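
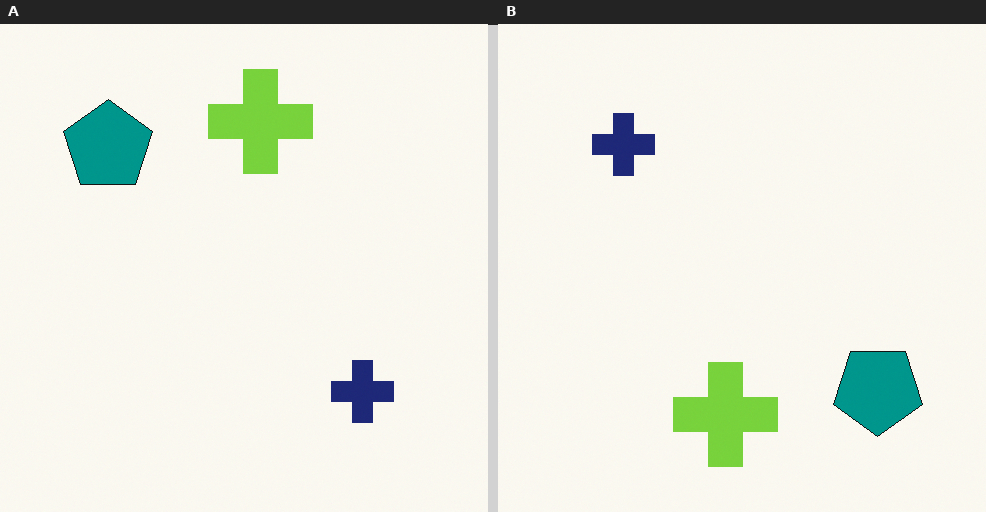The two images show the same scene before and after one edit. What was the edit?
The transformation is: rotated 180°.

The teal pentagon sits in the top-left of the left (A) image and the bottom-right of the right (B) — consistent with a whole-image 180° rotation.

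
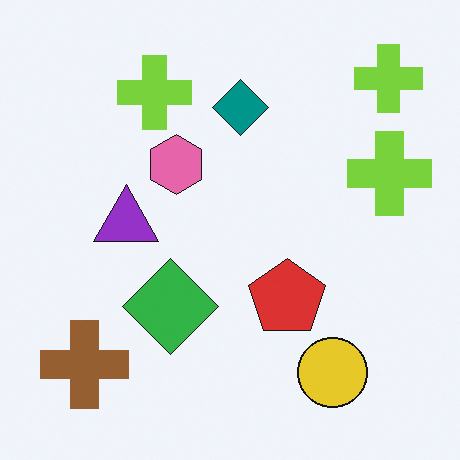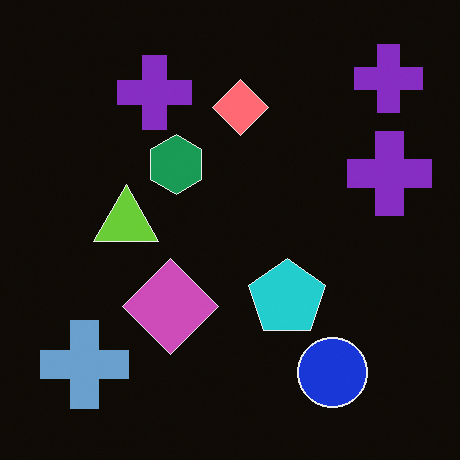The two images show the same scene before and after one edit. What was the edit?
This is the original image color-inverted (negative).

The light background has become dark and every shape's color is its complement — a photographic negative.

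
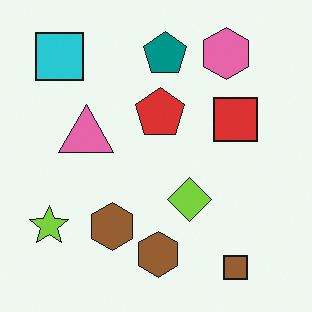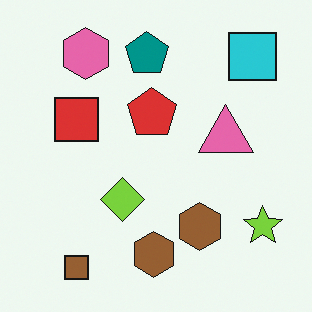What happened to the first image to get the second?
The image was flipped horizontally (left ↔ right).

The lime star is in the bottom-left of the first image and the bottom-right of the second — shapes on opposite sides of the vertical midline have swapped in a mirror flip.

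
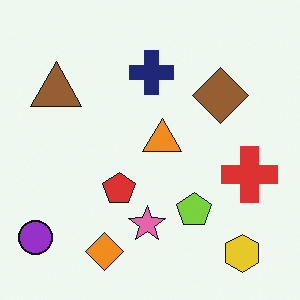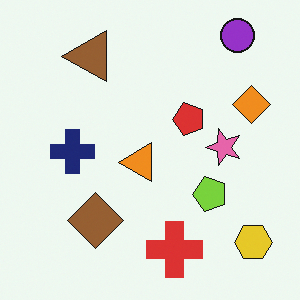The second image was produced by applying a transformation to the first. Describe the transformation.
This is the original image transposed (reflected across the top-left ↔ bottom-right diagonal).

Shapes have swapped their row and column positions — what was in the top-right is now in the bottom-left — a diagonal reflection.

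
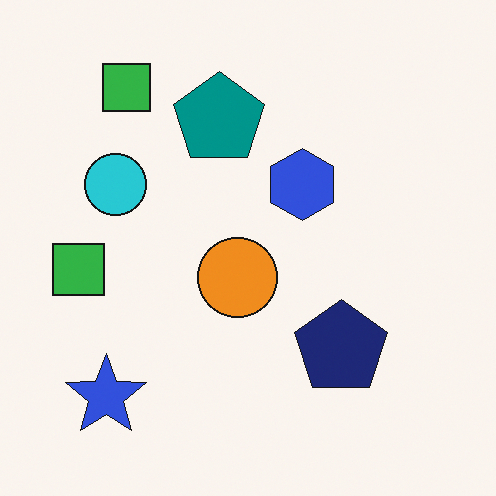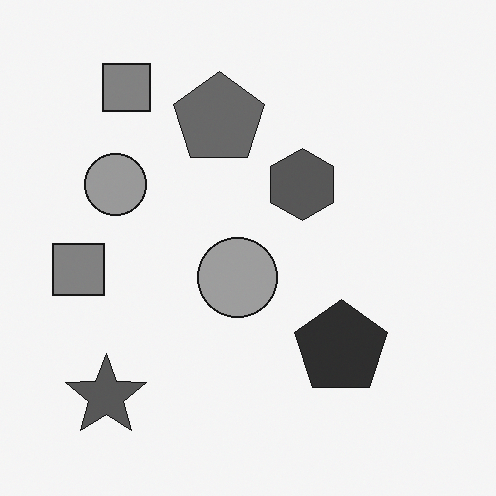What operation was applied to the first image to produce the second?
The image was converted to grayscale.

All color is removed — every shape is now a shade of grey.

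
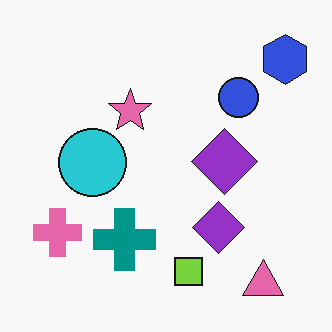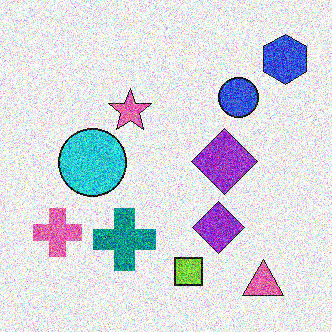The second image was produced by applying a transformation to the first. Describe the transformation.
The second image is the first degraded with a thick layer of grain.

Random speckle covers the whole image, including the flat background.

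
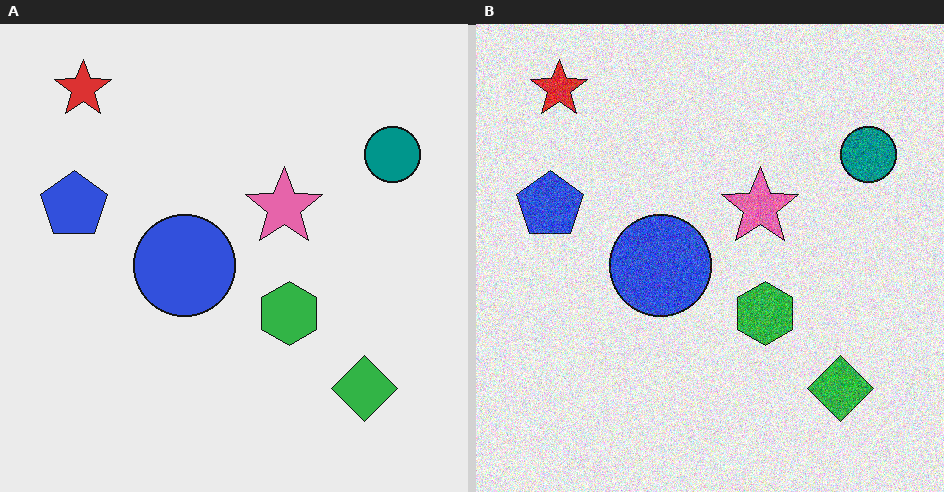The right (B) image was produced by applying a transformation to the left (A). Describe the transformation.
The transformation is: degraded with heavy additive noise.

Random speckle covers the whole image, including the flat background.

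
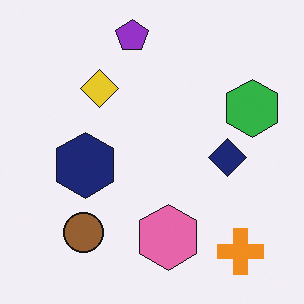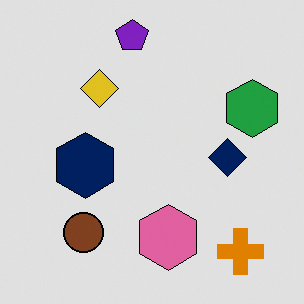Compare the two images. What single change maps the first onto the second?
Moderately posterized.

Each flat color has snapped to a coarser quantized level — most visibly, the near-white background has dropped to a flat grey.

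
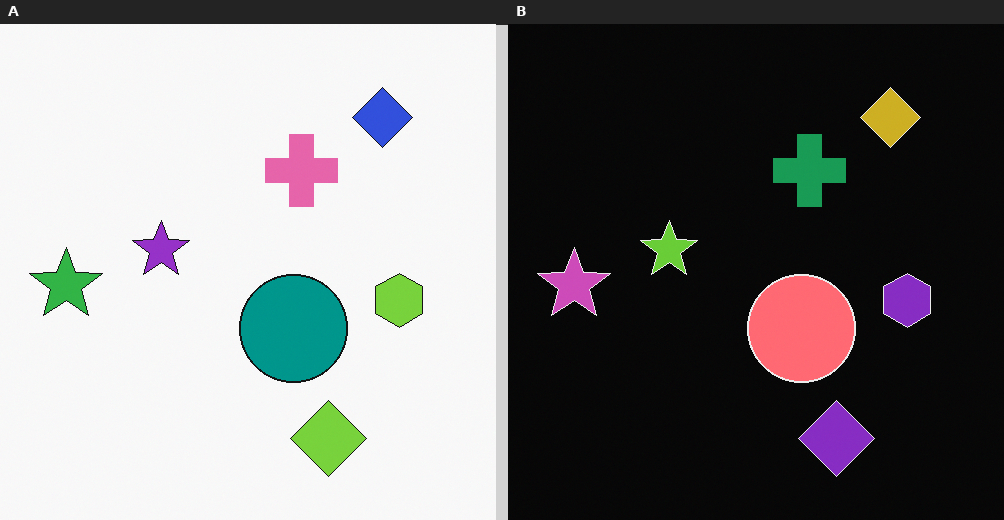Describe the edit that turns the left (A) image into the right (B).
The right (B) image is the left (A) color-inverted (negative).

The light background has become dark and every shape's color is its complement — a photographic negative.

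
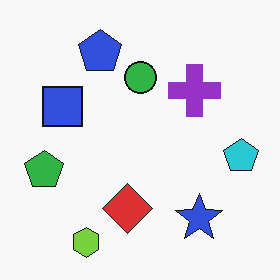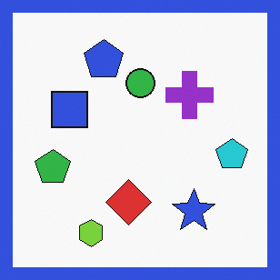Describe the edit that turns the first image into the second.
The image was framed with a blue border.

A solid blue frame runs around the edge of the second image, with the content slightly shrunk inside it.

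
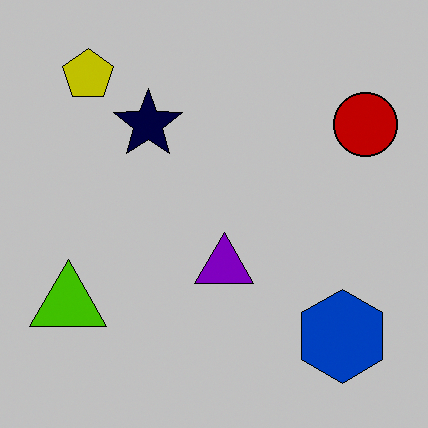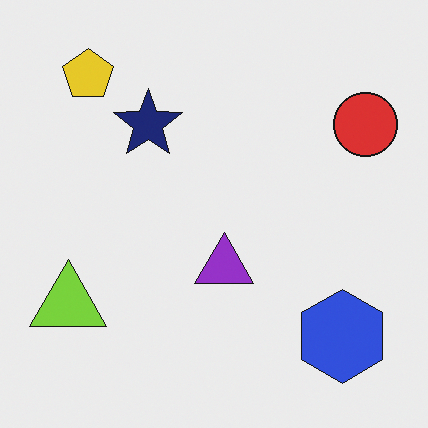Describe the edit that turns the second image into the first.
The first image is the second aggressively posterized.

Each flat color has snapped to a coarser quantized level — most visibly, the near-white background has dropped to a flat grey.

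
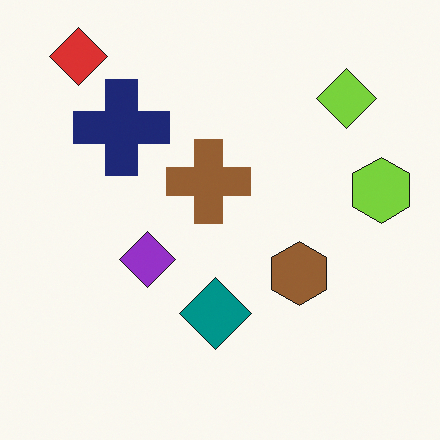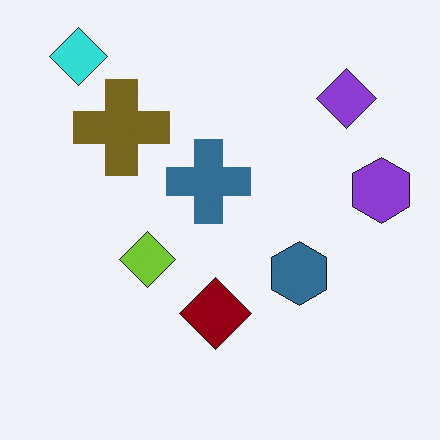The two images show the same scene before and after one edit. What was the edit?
The transformation is: hue-shifted by a large amount.

Every shape's color has rotated by the same amount around the hue wheel — a uniform hue shift.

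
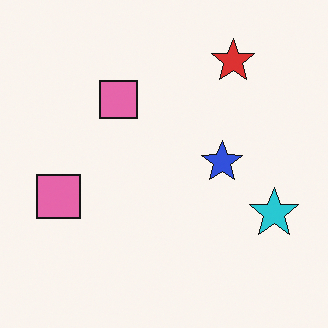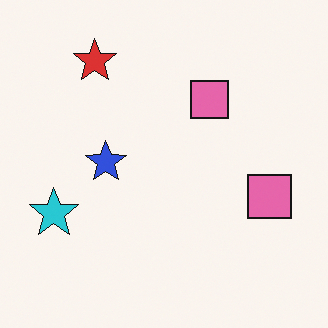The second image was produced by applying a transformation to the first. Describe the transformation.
Flipped horizontally (left ↔ right).

The cyan star is in the right of the first image and the left of the second — shapes on opposite sides of the vertical midline have swapped in a mirror flip.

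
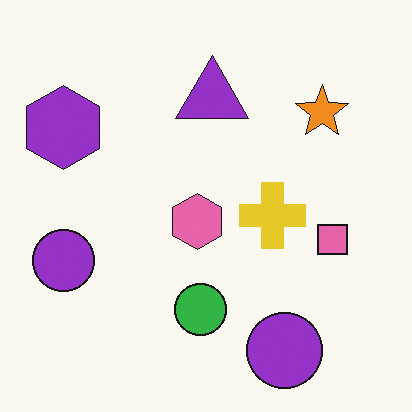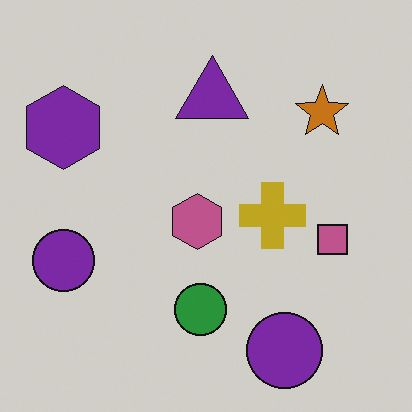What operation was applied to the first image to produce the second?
The image was darkened a little.

Every pixel — background and shapes alike — is uniformly darkened.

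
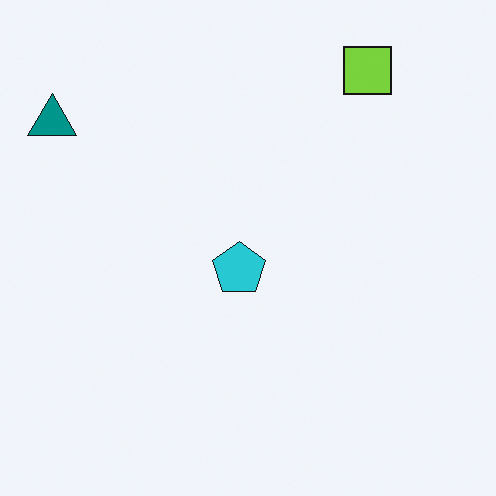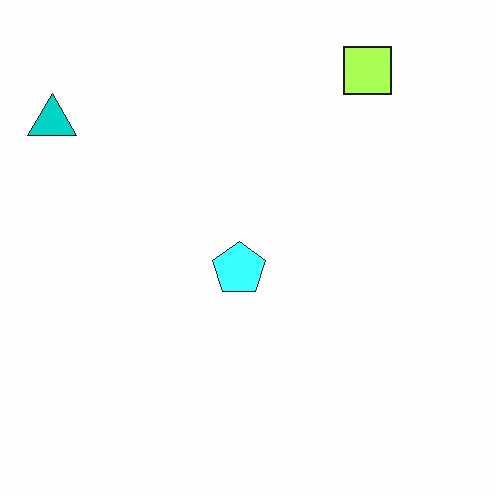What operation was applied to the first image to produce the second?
The image was substantially brightened.

Every pixel — background and shapes alike — is uniformly brightened.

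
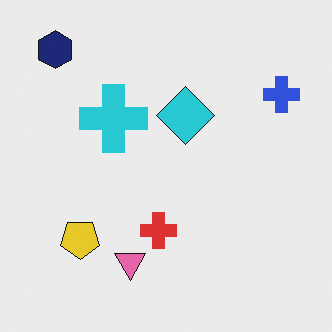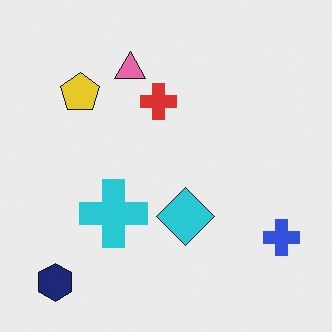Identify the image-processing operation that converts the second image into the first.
Flipped vertically (top ↔ bottom).

The navy hexagon is in the bottom-left of the second image and the top-left of the first — shapes on opposite sides of the horizontal midline have swapped in a mirror flip.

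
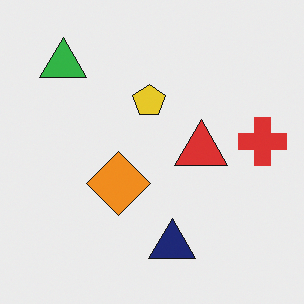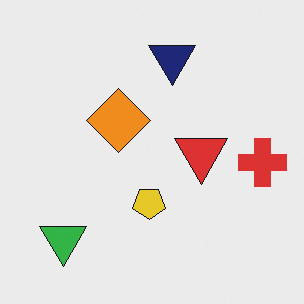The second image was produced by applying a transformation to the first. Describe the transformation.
The transformation is: flipped vertically (top ↔ bottom).

The navy triangle is in the bottom of the first image and the top of the second — shapes on opposite sides of the horizontal midline have swapped in a mirror flip.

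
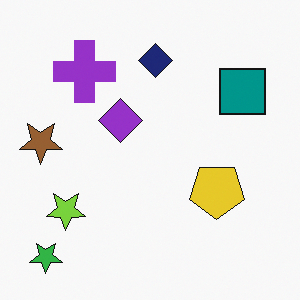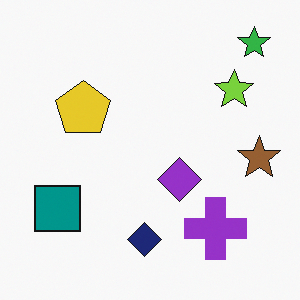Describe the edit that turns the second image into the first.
The first image is the second rotated 180°.

The green star sits in the top-right of the second image and the bottom-left of the first — consistent with a whole-image 180° rotation.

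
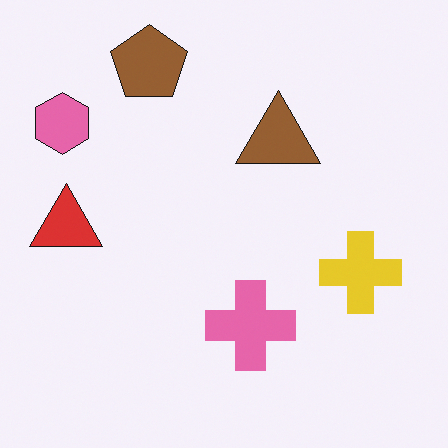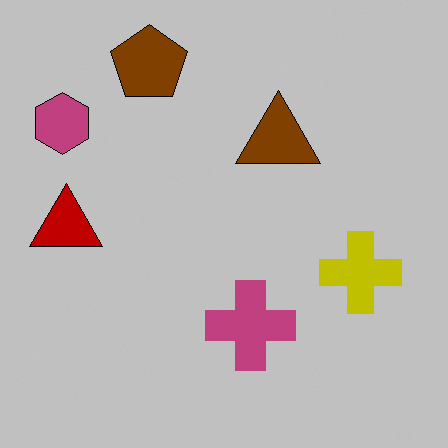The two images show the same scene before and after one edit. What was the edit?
It was aggressively posterized.

Each flat color has snapped to a coarser quantized level — most visibly, the near-white background has dropped to a flat grey.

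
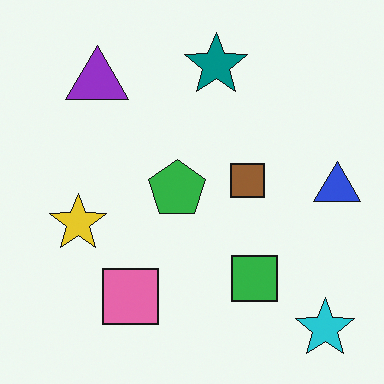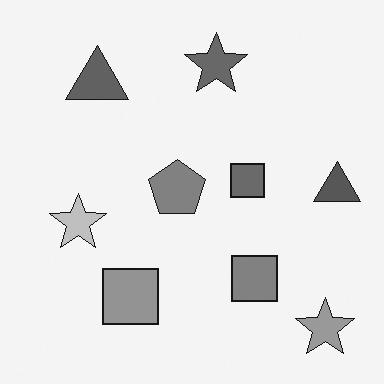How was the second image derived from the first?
The second image is the first converted to grayscale.

All color is removed — every shape is now a shade of grey.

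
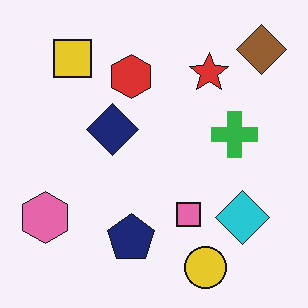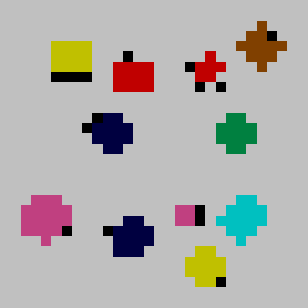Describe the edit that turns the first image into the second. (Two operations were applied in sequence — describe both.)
The image was heavily posterized to just a handful of flat colors, then coarsely pixelated.

Each flat color has snapped to a coarser quantized level — most visibly, the near-white background has dropped to a flat grey. Shapes are reduced to large square blocks; fine edges and outlines are lost — a downscale-then-upscale (mosaic) effect.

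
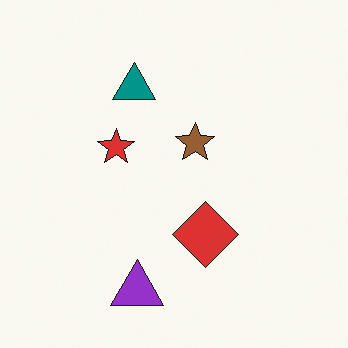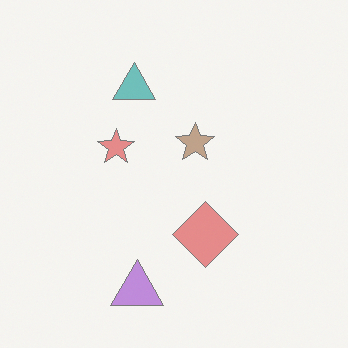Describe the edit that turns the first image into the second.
The second image is the first washed out (contrast reduced).

Tones are pushed toward mid-grey across the whole image — a global contrast change.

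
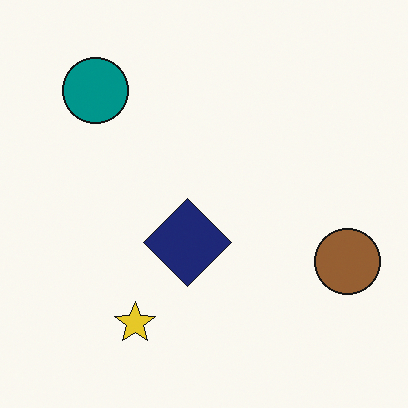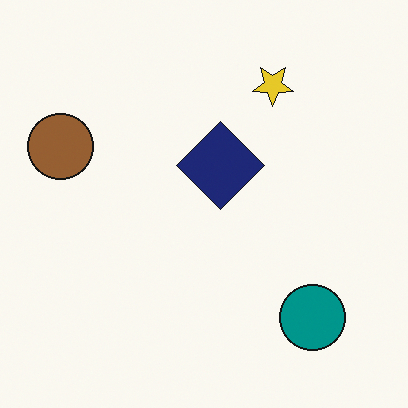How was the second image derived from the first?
Rotated 180°.

The teal circle sits in the top-left of the first image and the bottom-right of the second — consistent with a whole-image 180° rotation.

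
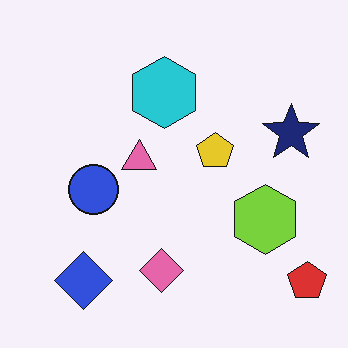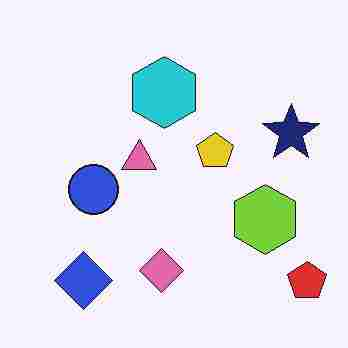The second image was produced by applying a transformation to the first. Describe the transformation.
It was heavily JPEG-compressed with obvious blocking artifacts.

Blocky 8×8 compression artifacts appear around shape edges and the flat background shows ringing — characteristic JPEG degradation.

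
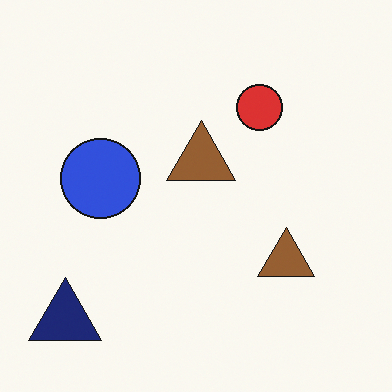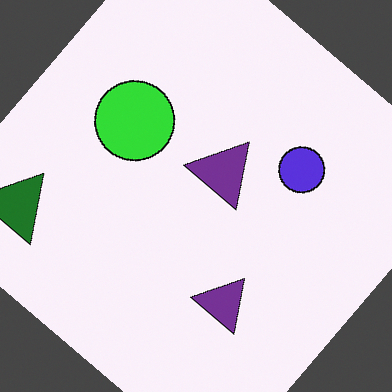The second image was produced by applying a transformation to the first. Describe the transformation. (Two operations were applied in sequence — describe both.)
It was hue-shifted through roughly half the color wheel, then rotated clockwise by a large amount — several tens of degrees.

Every shape's color has rotated by the same amount around the hue wheel — a uniform hue shift. Every shape is tilted by the same angle and the image corners show triangular fill wedges — a whole-image rotation by a non-right angle.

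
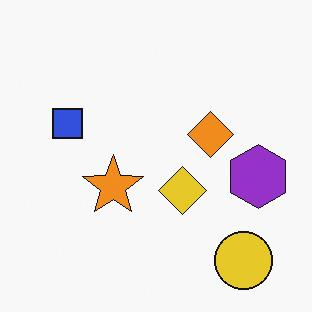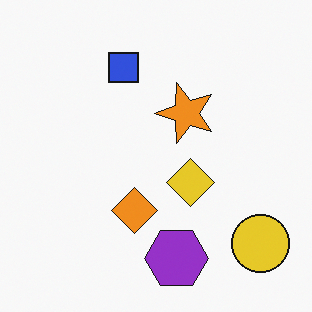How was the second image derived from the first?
It was transposed (reflected across the top-left ↔ bottom-right diagonal).

Shapes have swapped their row and column positions — what was in the top-right is now in the bottom-left — a diagonal reflection.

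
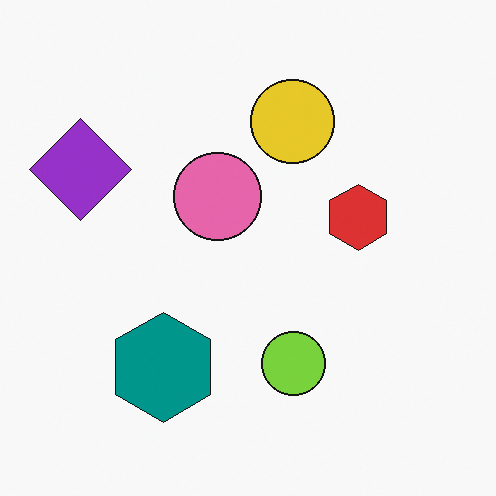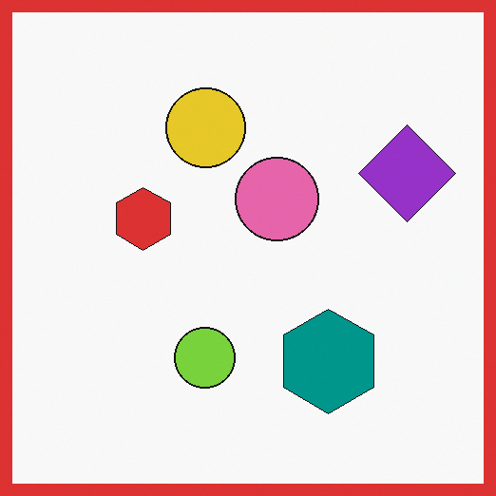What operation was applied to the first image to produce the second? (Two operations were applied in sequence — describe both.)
Flipped horizontally (left ↔ right), then framed with a red border.

The purple diamond is in the left of the first image and the right of the second — shapes on opposite sides of the vertical midline have swapped in a mirror flip. A solid red frame runs around the edge of the second image, with the content slightly shrunk inside it.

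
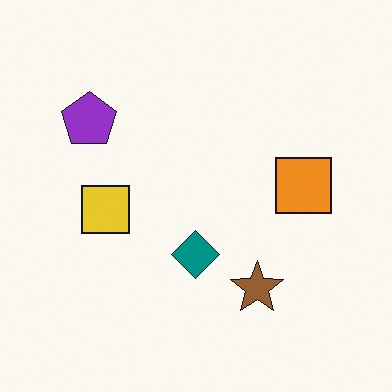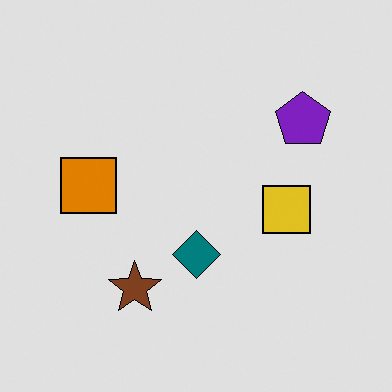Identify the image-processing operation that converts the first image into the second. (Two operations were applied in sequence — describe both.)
Flipped horizontally (left ↔ right), then posterized to a reduced palette.

The orange square is in the right of the first image and the left of the second — shapes on opposite sides of the vertical midline have swapped in a mirror flip. Each flat color has snapped to a coarser quantized level — most visibly, the near-white background has dropped to a flat grey.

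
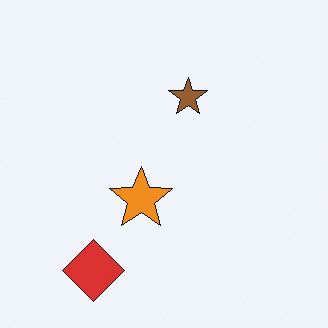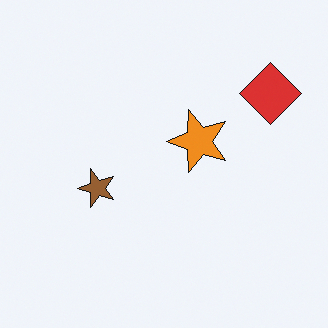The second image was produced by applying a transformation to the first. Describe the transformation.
This is the original image transposed (reflected across the top-left ↔ bottom-right diagonal).

Shapes have swapped their row and column positions — what was in the top-right is now in the bottom-left — a diagonal reflection.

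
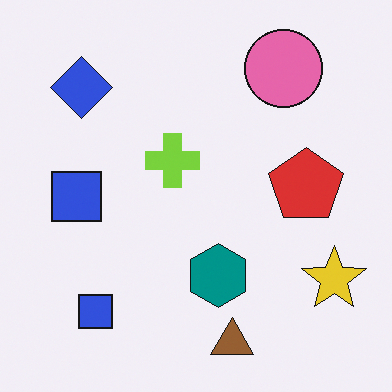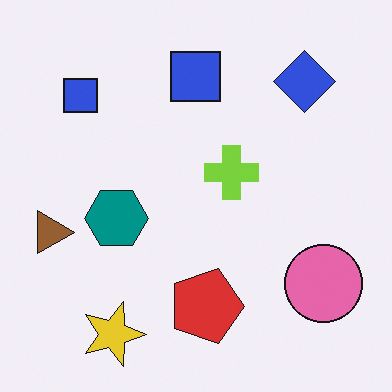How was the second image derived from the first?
The transformation is: rotated 90° clockwise.

The yellow star sits in the bottom-right of the first image and the bottom-left of the second — consistent with a whole-image 90° clockwise rotation.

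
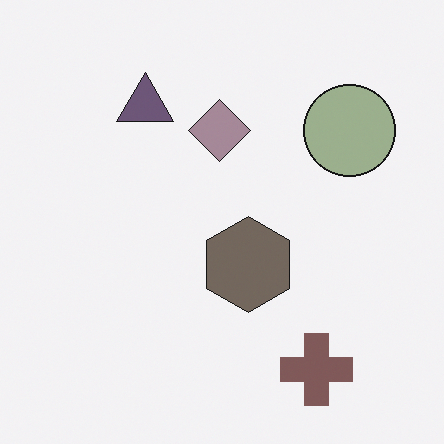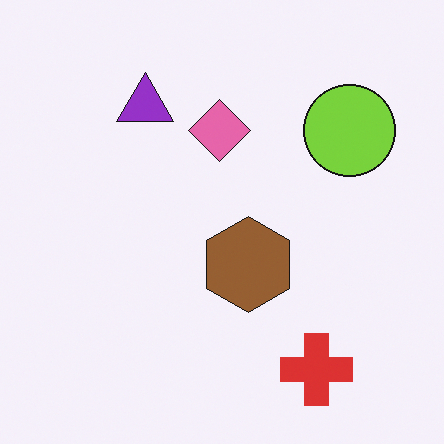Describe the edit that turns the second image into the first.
Heavily desaturated.

All colors are more muted and greyish — a global saturation change.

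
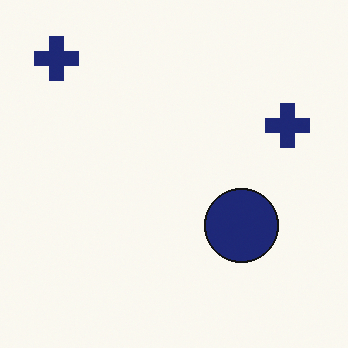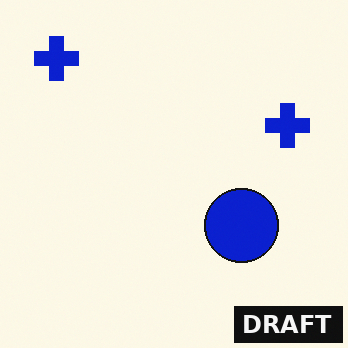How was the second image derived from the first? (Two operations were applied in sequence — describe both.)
The image was made much more vivid (saturation change), then watermarked with the text "DRAFT" in the lower-right corner.

All colors are more vivid — a global saturation change. A dark label reading "DRAFT" appears in the lower-right corner.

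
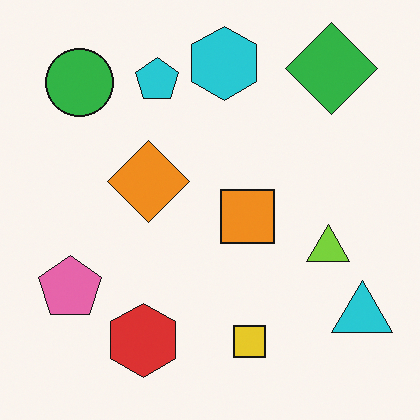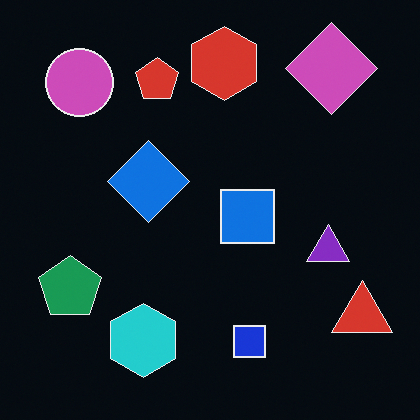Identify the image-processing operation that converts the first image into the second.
The transformation is: color-inverted (negative).

The light background has become dark and every shape's color is its complement — a photographic negative.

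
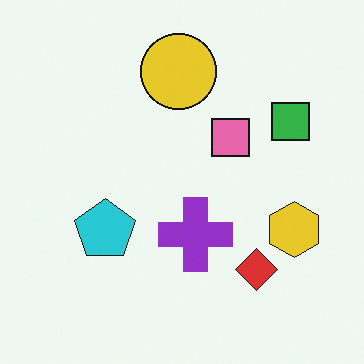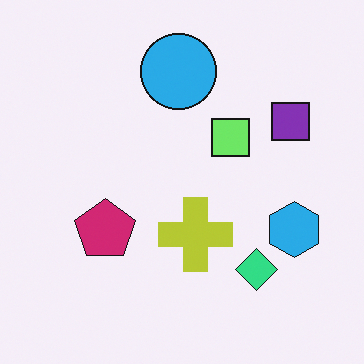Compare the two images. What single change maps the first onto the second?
The second image is the first hue-shifted by a moderate amount.

Every shape's color has rotated by the same amount around the hue wheel — a uniform hue shift.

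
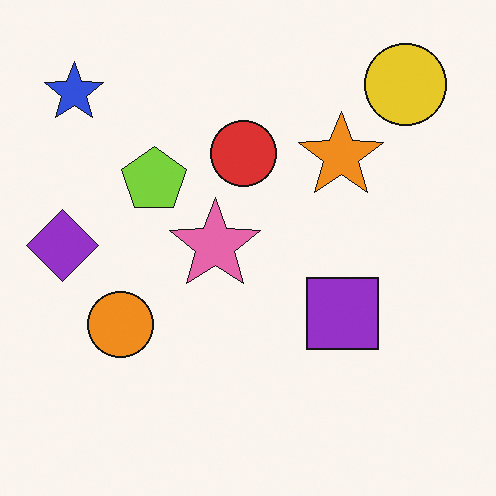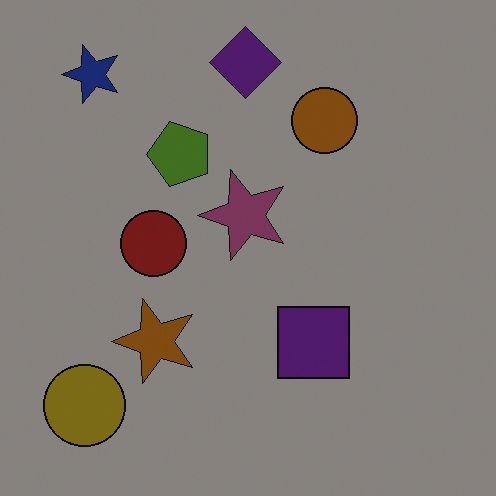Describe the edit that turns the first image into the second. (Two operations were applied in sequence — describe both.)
This is the original image noticeably darkened, then transposed (reflected across the top-left ↔ bottom-right diagonal).

Every pixel — background and shapes alike — is uniformly darkened. Shapes have swapped their row and column positions — what was in the top-right is now in the bottom-left — a diagonal reflection.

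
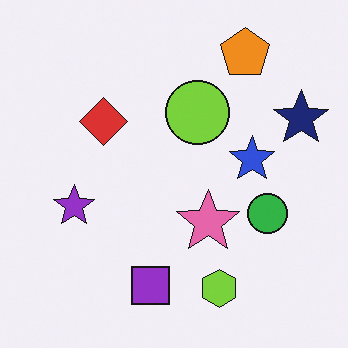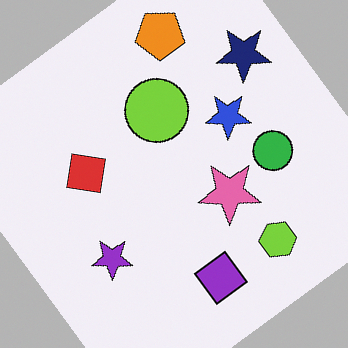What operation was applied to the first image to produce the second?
The transformation is: rotated counter-clockwise by a large amount — several tens of degrees.

Every shape is tilted by the same angle and the image corners show triangular fill wedges — a whole-image rotation by a non-right angle.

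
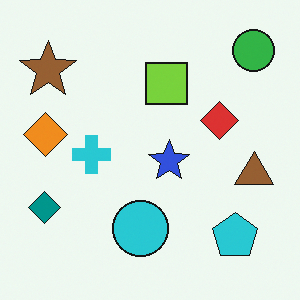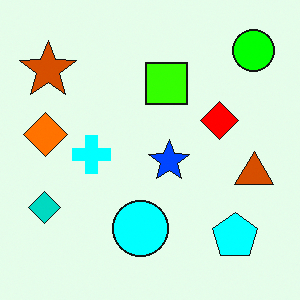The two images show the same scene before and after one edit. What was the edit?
The image was made much more vivid (saturation change).

All colors are more vivid — a global saturation change.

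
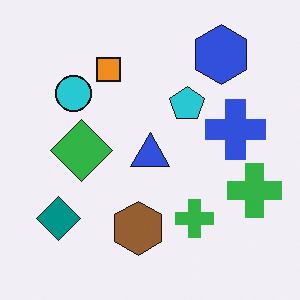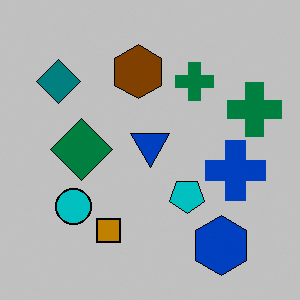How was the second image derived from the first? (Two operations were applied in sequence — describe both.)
Aggressively posterized, then flipped vertically (top ↔ bottom).

Each flat color has snapped to a coarser quantized level — most visibly, the near-white background has dropped to a flat grey. The blue hexagon is in the top-right of the first image and the bottom-right of the second — shapes on opposite sides of the horizontal midline have swapped in a mirror flip.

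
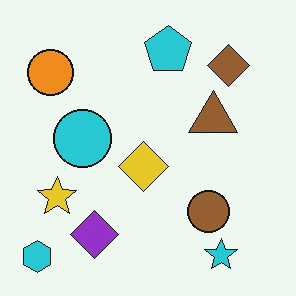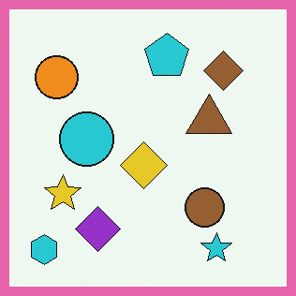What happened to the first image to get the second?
This is the original image framed with a pink border.

A solid pink frame runs around the edge of the second image, with the content slightly shrunk inside it.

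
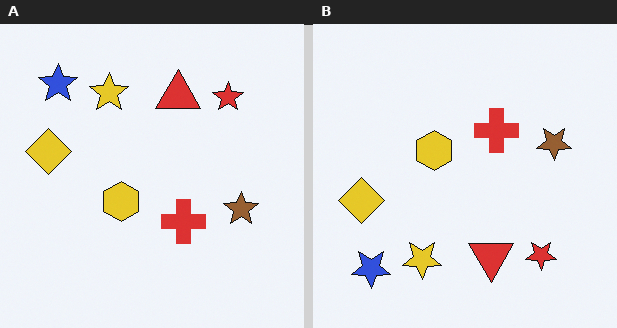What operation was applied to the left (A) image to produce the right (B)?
It was flipped vertically (top ↔ bottom).

The blue star is in the top-left of the left (A) image and the bottom-left of the right (B) — shapes on opposite sides of the horizontal midline have swapped in a mirror flip.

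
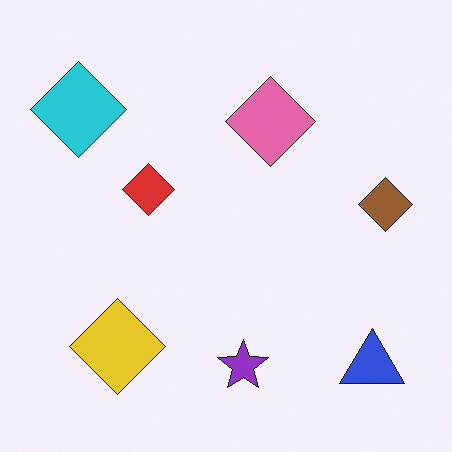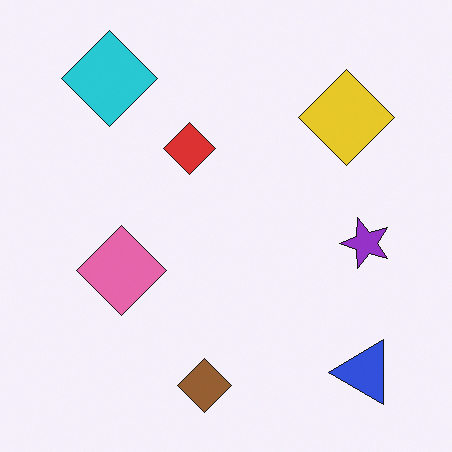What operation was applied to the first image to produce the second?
This is the original image transposed (reflected across the top-left ↔ bottom-right diagonal).

Shapes have swapped their row and column positions — what was in the top-right is now in the bottom-left — a diagonal reflection.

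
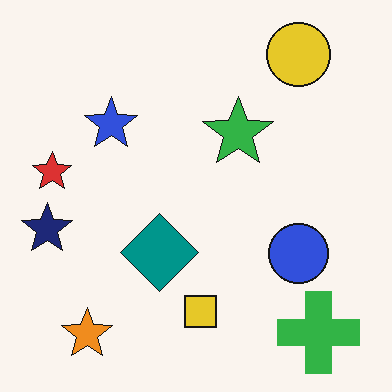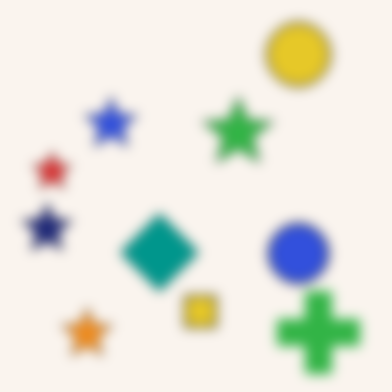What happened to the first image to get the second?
This is the original image heavily blurred.

Shape edges and outlines are uniformly softened across the whole image.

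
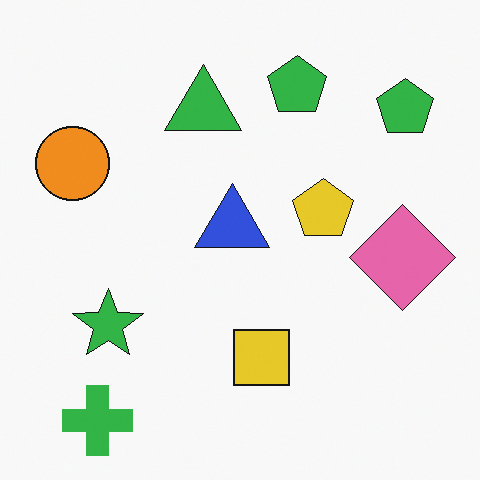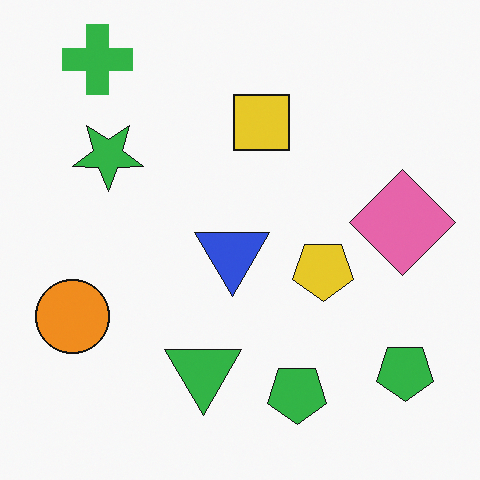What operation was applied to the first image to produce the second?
The image was flipped vertically (top ↔ bottom).

The green cross is in the bottom-left of the first image and the top-left of the second — shapes on opposite sides of the horizontal midline have swapped in a mirror flip.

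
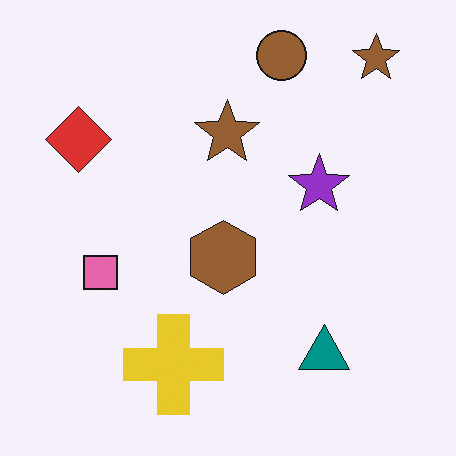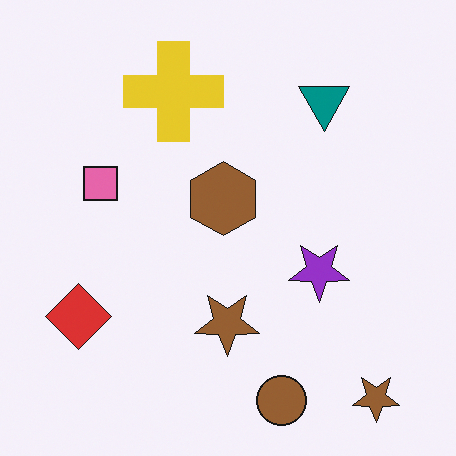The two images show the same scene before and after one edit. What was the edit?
The second image is the first flipped vertically (top ↔ bottom).

The brown circle is in the top of the first image and the bottom of the second — shapes on opposite sides of the horizontal midline have swapped in a mirror flip.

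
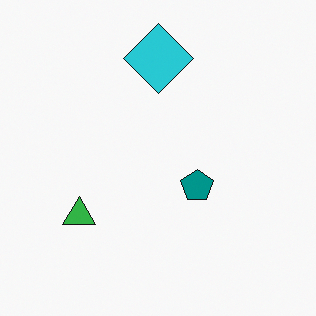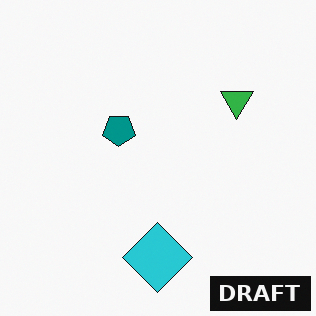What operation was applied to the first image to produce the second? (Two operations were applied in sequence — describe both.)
The image was rotated 180°, then watermarked with the text "DRAFT" in the lower-right corner.

The cyan diamond sits in the top of the first image and the bottom of the second — consistent with a whole-image 180° rotation. A dark label reading "DRAFT" appears in the lower-right corner.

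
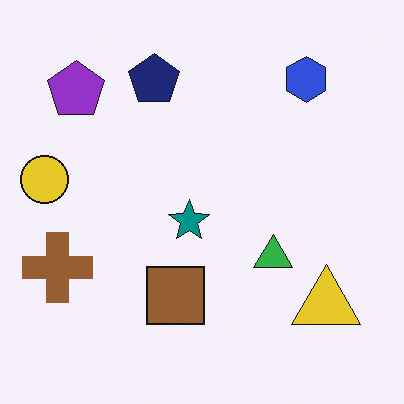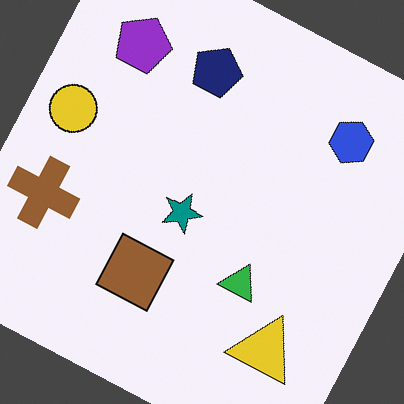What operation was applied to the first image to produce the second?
Rotated clockwise by a moderate amount.

Every shape is tilted by the same angle and the image corners show triangular fill wedges — a whole-image rotation by a non-right angle.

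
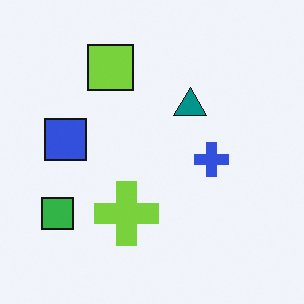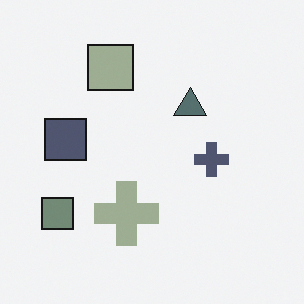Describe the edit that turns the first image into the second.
The second image is the first made much more muted (saturation change).

All colors are more muted and greyish — a global saturation change.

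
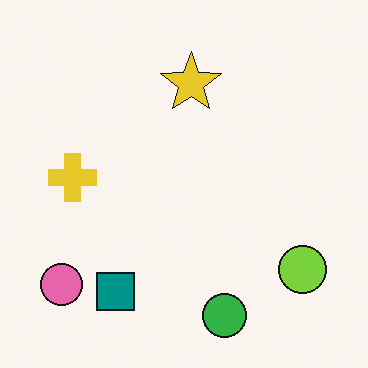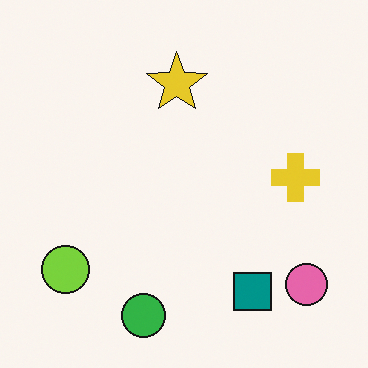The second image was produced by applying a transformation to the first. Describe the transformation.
It was flipped horizontally (left ↔ right).

The pink circle is in the bottom-left of the first image and the bottom-right of the second — shapes on opposite sides of the vertical midline have swapped in a mirror flip.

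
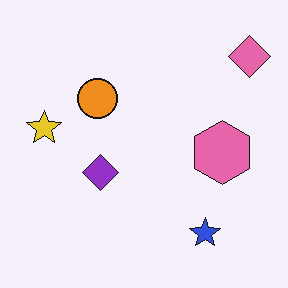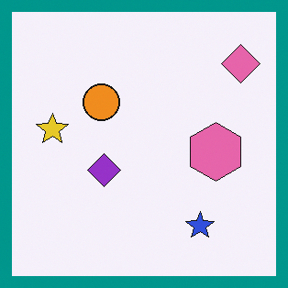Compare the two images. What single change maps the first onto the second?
The transformation is: framed with a teal border.

A solid teal frame runs around the edge of the second image, with the content slightly shrunk inside it.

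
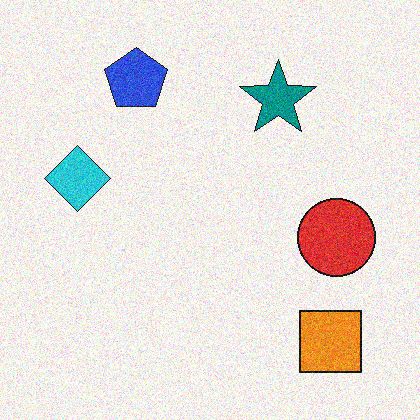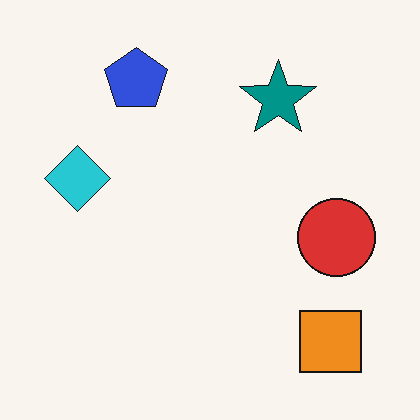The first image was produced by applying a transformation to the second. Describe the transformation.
Degraded with moderate additive noise.

Random speckle covers the whole image, including the flat background.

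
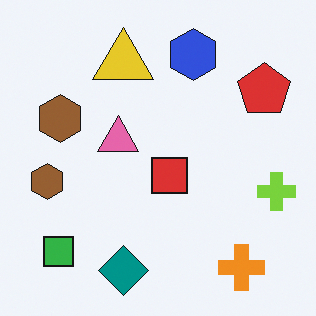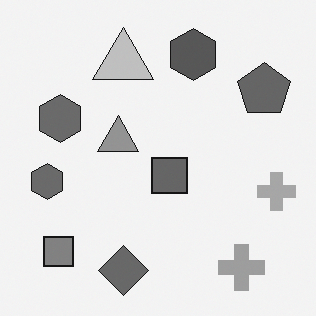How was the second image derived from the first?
The second image is the first converted to grayscale.

All color is removed — every shape is now a shade of grey.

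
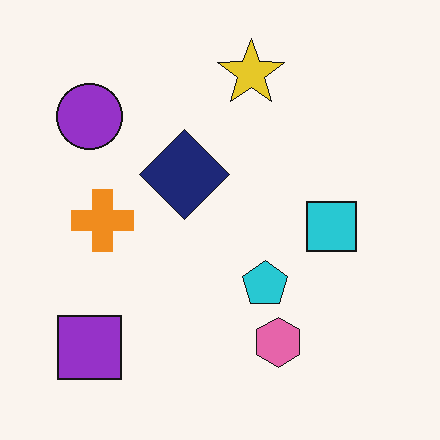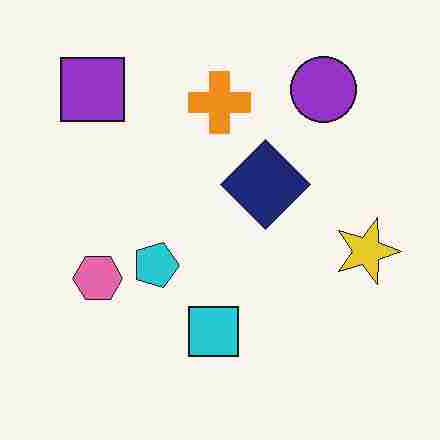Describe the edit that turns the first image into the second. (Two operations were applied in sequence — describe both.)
This is the original image heavily JPEG-compressed with obvious blocking artifacts, then rotated 90° clockwise.

Blocky 8×8 compression artifacts appear around shape edges and the flat background shows ringing — characteristic JPEG degradation. The purple square sits in the bottom-left of the first image and the top-left of the second — consistent with a whole-image 90° clockwise rotation.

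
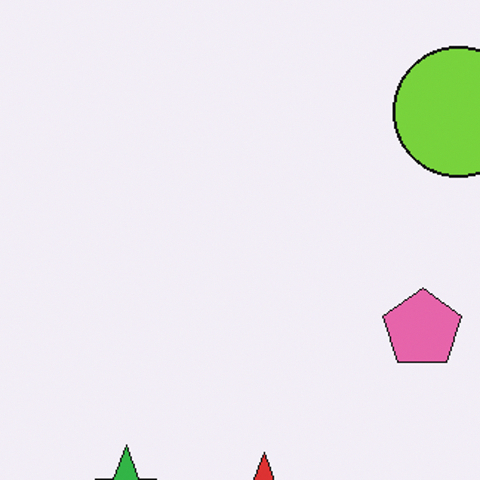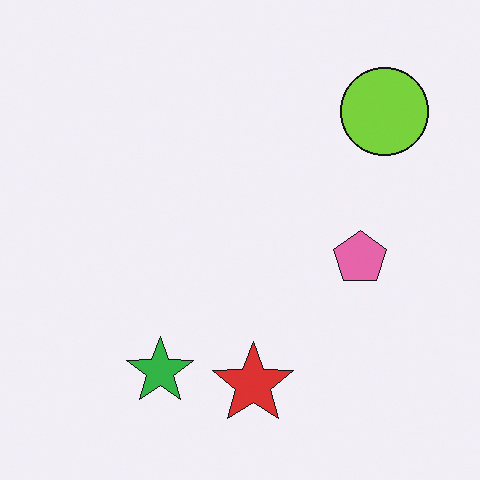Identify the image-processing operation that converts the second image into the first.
The image was cropped to a modestly smaller region and rescaled.

The visible shapes are larger and the field of view is narrower; shapes near the original edges may be partly or wholly outside the frame — a crop-and-rescale.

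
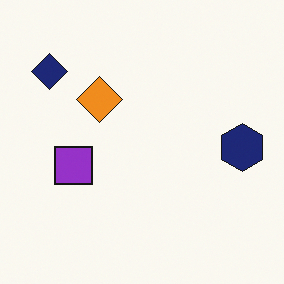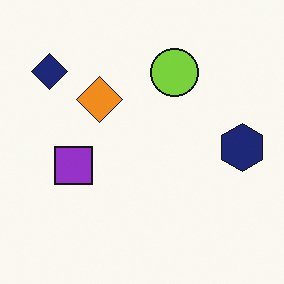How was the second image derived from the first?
The second image is the first overlaid with an additional lime circle.

A lime circle appears in the second image that is absent from the first.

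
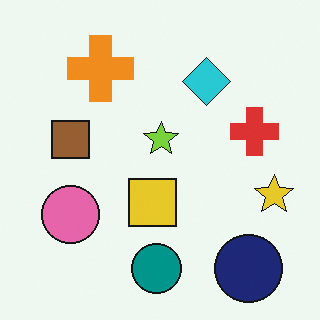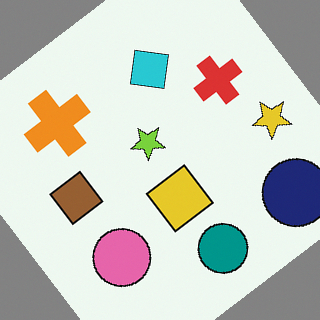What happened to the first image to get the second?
The second image is the first rotated counter-clockwise by a large amount — several tens of degrees.

Every shape is tilted by the same angle and the image corners show triangular fill wedges — a whole-image rotation by a non-right angle.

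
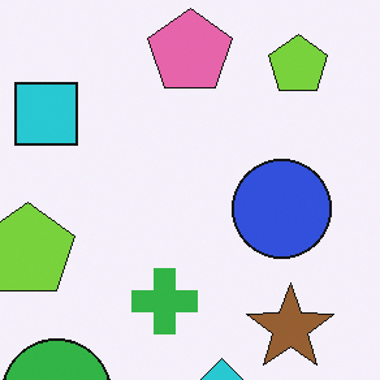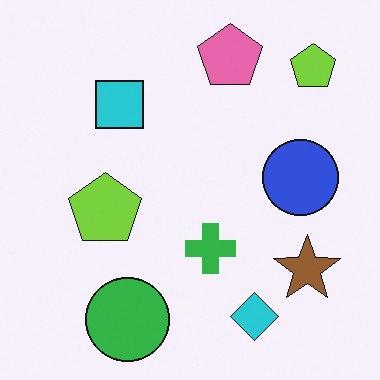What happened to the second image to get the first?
The transformation is: cropped slightly and scaled back up.

The visible shapes are larger and the field of view is narrower; shapes near the original edges may be partly or wholly outside the frame — a crop-and-rescale.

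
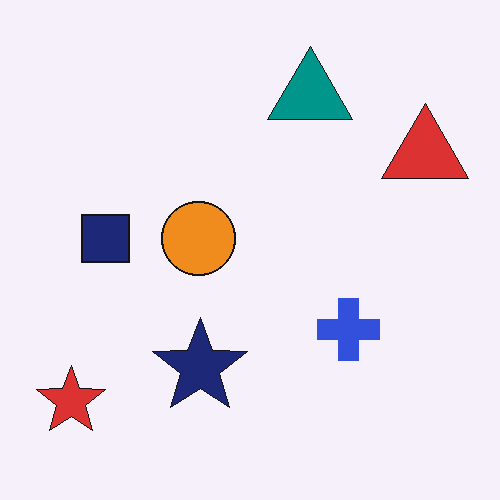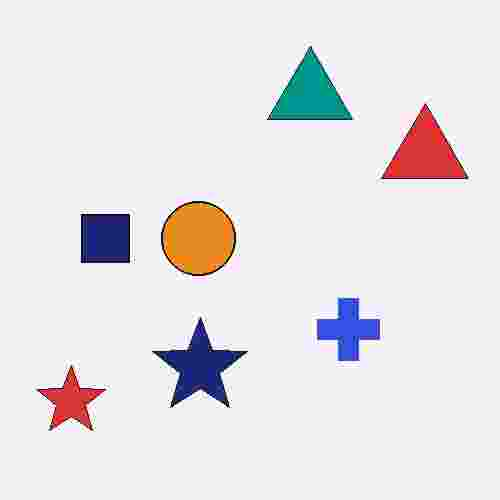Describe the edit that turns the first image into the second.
Heavily JPEG-compressed with obvious blocking artifacts.

Blocky 8×8 compression artifacts appear around shape edges and the flat background shows ringing — characteristic JPEG degradation.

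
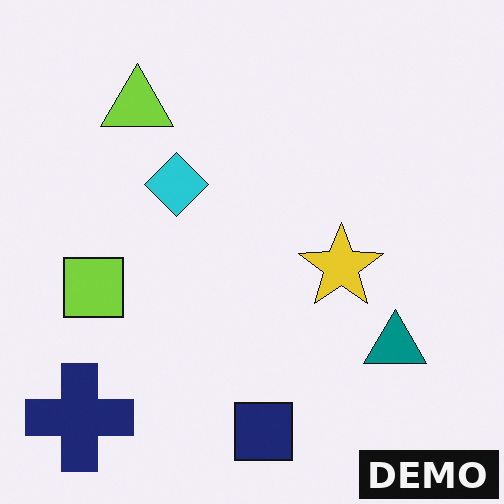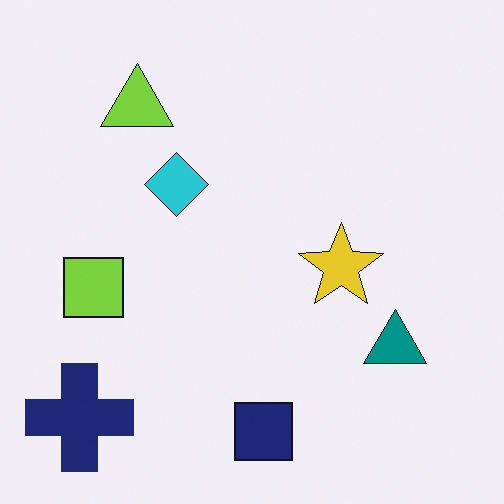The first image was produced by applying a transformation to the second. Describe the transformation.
This is the original image watermarked with the text "DEMO" in the lower-right corner.

A dark label reading "DEMO" appears in the lower-right corner.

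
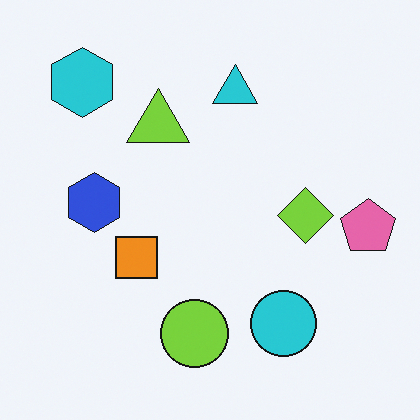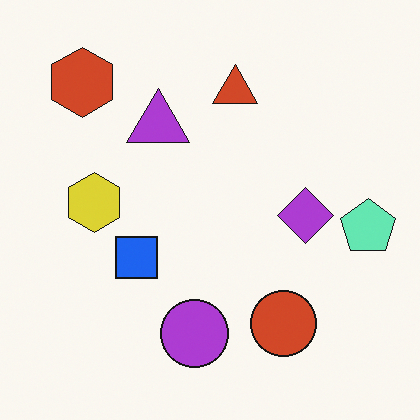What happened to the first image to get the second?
This is the original image hue-shifted by a large amount.

Every shape's color has rotated by the same amount around the hue wheel — a uniform hue shift.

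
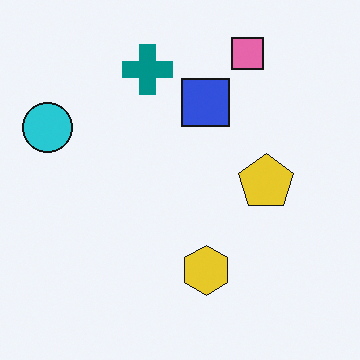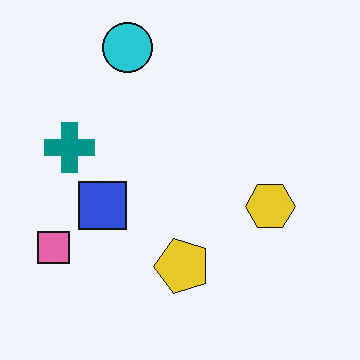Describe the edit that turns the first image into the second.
The second image is the first transposed (reflected across the top-left ↔ bottom-right diagonal).

Shapes have swapped their row and column positions — what was in the top-right is now in the bottom-left — a diagonal reflection.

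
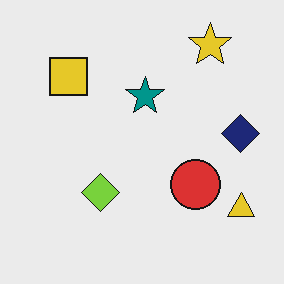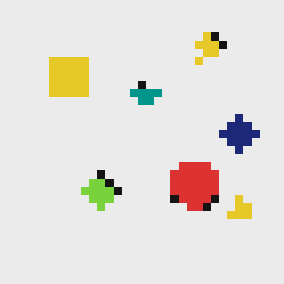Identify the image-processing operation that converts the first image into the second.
The second image is the first moderately pixelated.

Shapes are reduced to large square blocks; fine edges and outlines are lost — a downscale-then-upscale (mosaic) effect.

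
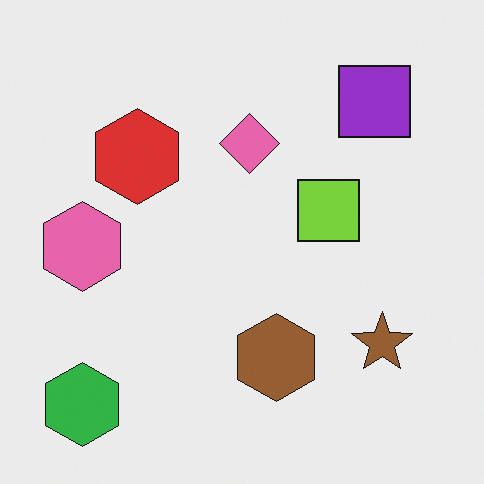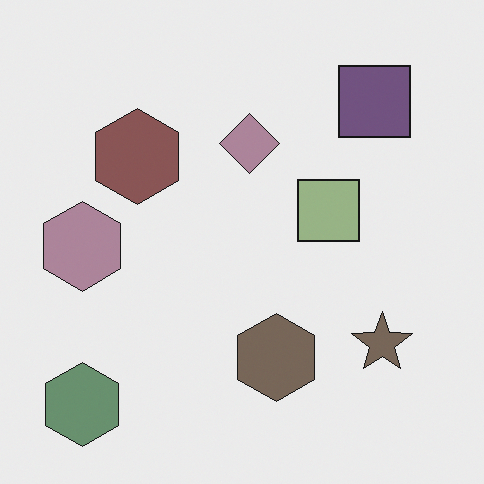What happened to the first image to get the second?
This is the original image made much more muted (saturation change).

All colors are more muted and greyish — a global saturation change.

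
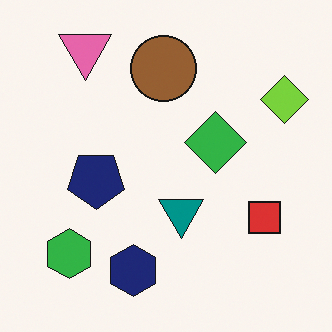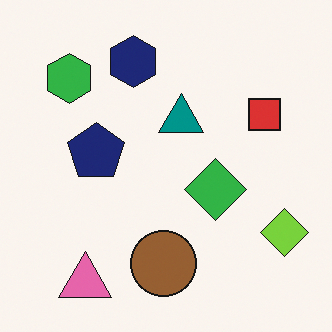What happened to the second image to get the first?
The image was flipped vertically (top ↔ bottom).

The pink triangle is in the bottom-left of the second image and the top-left of the first — shapes on opposite sides of the horizontal midline have swapped in a mirror flip.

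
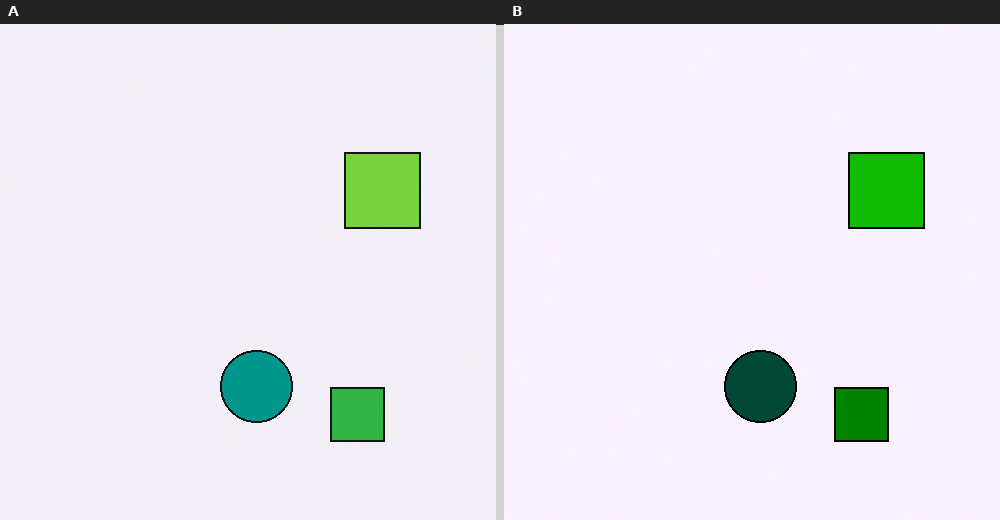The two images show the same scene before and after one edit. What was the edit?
The image was boosted in contrast.

Tones are pushed away from mid-grey across the whole image — a global contrast change.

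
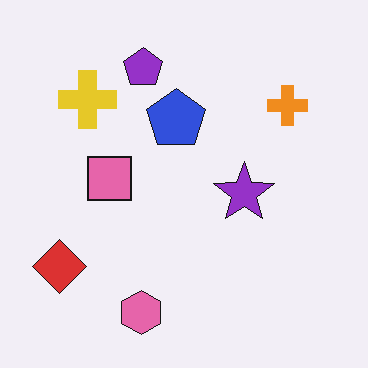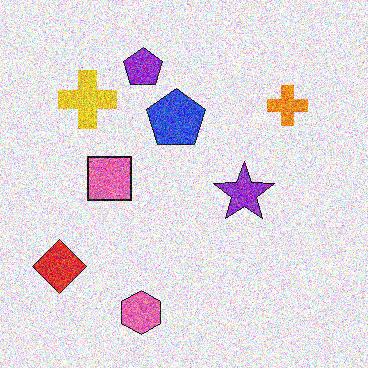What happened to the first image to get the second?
The second image is the first degraded with strong gaussian noise.

Random speckle covers the whole image, including the flat background.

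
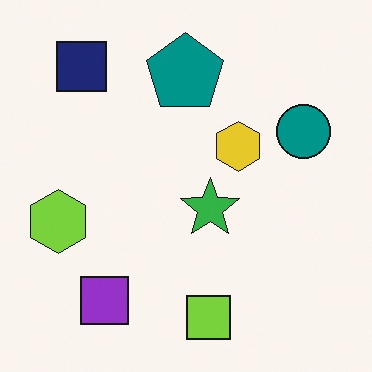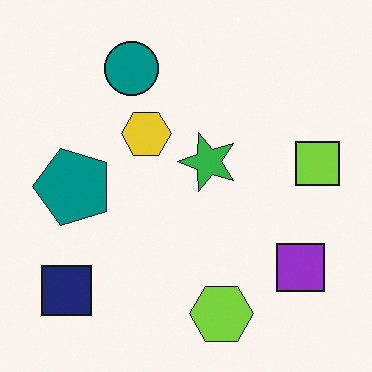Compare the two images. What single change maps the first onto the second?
The transformation is: rotated 90° counter-clockwise.

The navy square sits in the top-left of the first image and the bottom-left of the second — consistent with a whole-image 90° counter-clockwise rotation.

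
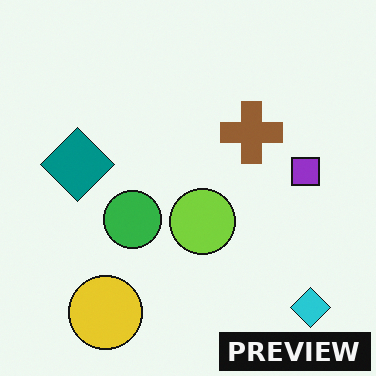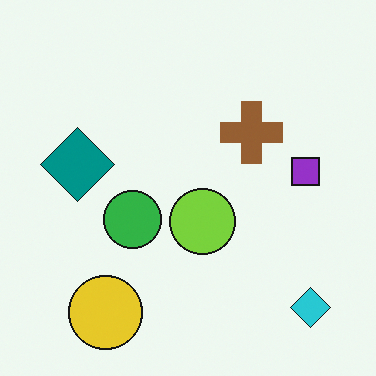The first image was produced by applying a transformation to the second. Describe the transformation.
This is the original image watermarked with the text "PREVIEW" in the lower-right corner.

A dark label reading "PREVIEW" appears in the lower-right corner.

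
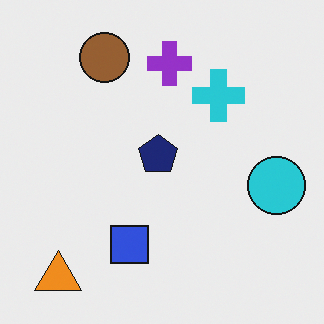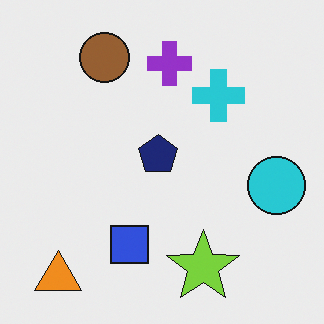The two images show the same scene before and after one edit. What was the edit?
Overlaid with an additional lime star.

A lime star appears in the second image that is absent from the first.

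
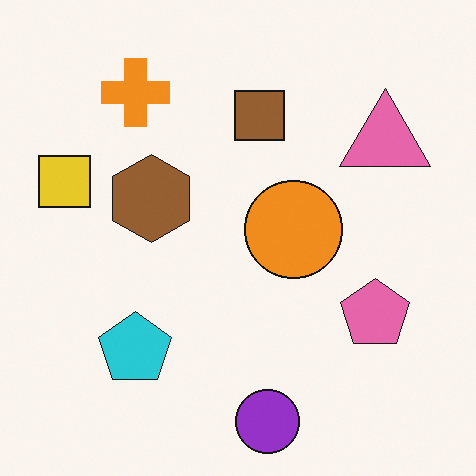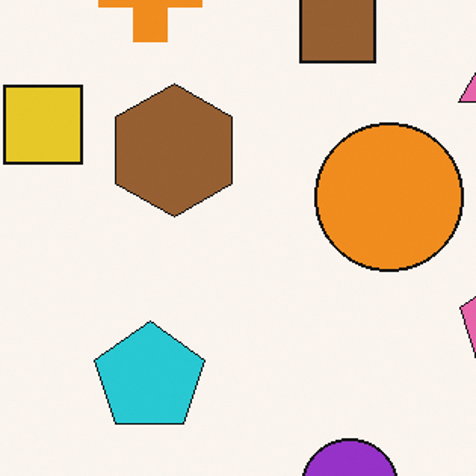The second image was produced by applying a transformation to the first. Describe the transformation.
This is the original image cropped slightly and scaled back up.

The visible shapes are larger and the field of view is narrower; shapes near the original edges may be partly or wholly outside the frame — a crop-and-rescale.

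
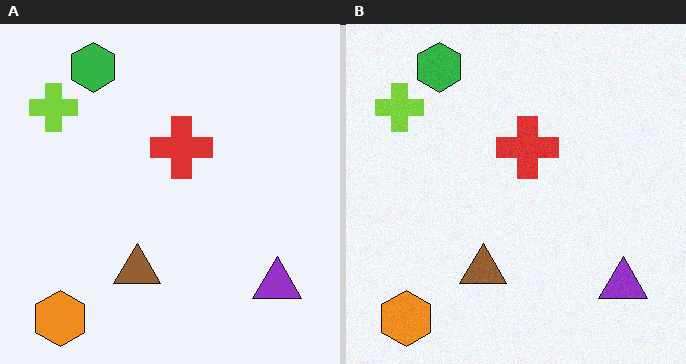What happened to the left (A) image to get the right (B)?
The transformation is: degraded with subtle gaussian noise.

Random speckle covers the whole image, including the flat background.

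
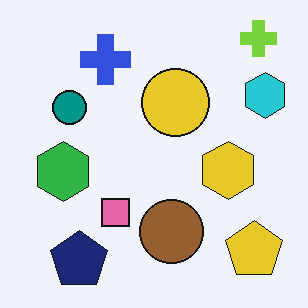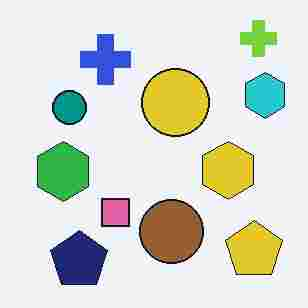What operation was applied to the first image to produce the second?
The image was heavily JPEG-compressed with obvious blocking artifacts.

Blocky 8×8 compression artifacts appear around shape edges and the flat background shows ringing — characteristic JPEG degradation.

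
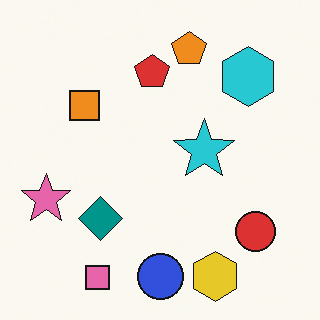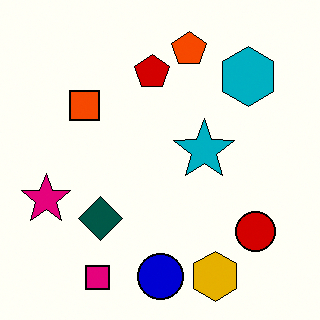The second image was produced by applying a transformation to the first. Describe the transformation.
The transformation is: boosted in contrast.

Tones are pushed away from mid-grey across the whole image — a global contrast change.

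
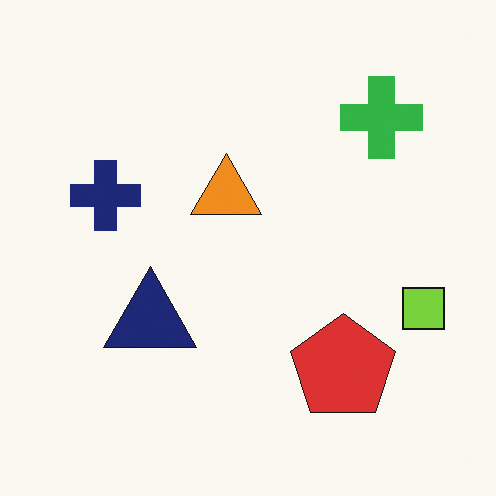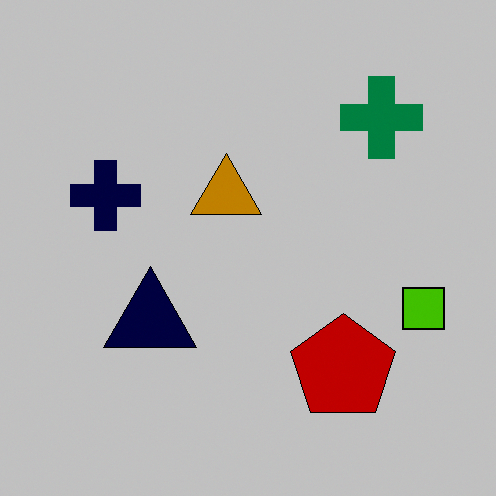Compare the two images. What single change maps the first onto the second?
The transformation is: heavily posterized to just a handful of flat colors.

Each flat color has snapped to a coarser quantized level — most visibly, the near-white background has dropped to a flat grey.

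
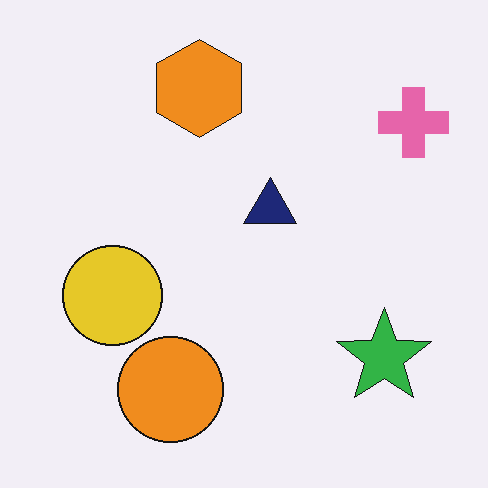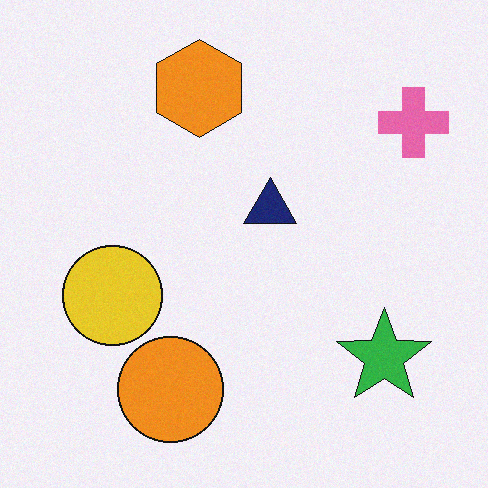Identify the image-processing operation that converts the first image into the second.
Degraded with subtle gaussian noise.

Random speckle covers the whole image, including the flat background.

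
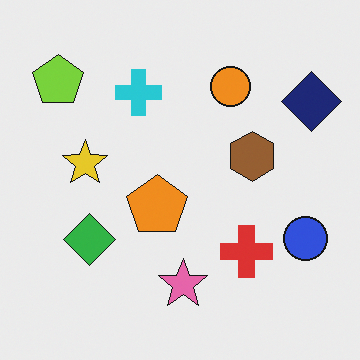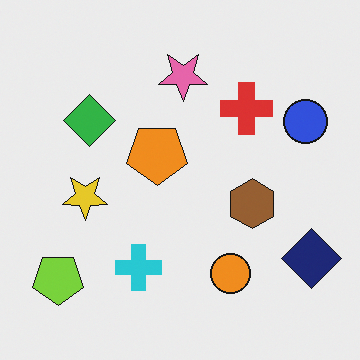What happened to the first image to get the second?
The image was flipped vertically (top ↔ bottom).

The pink star is in the bottom of the first image and the top of the second — shapes on opposite sides of the horizontal midline have swapped in a mirror flip.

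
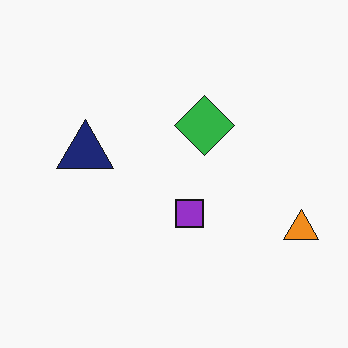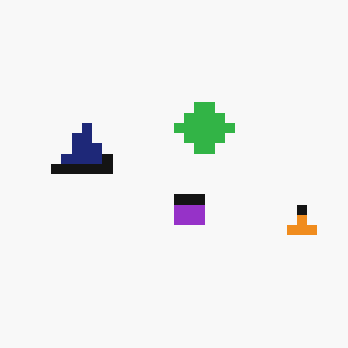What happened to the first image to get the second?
This is the original image coarsely pixelated.

Shapes are reduced to large square blocks; fine edges and outlines are lost — a downscale-then-upscale (mosaic) effect.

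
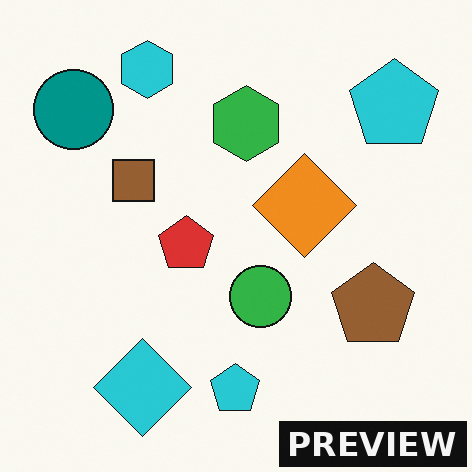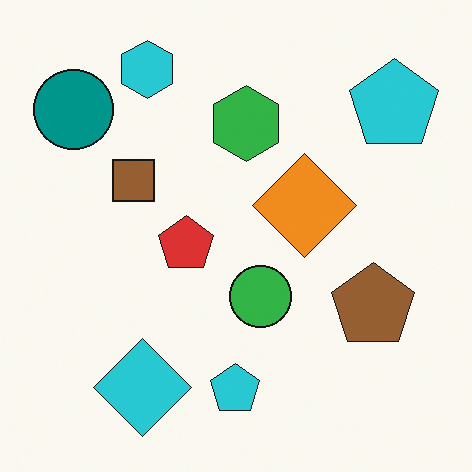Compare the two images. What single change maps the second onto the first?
The image was watermarked with the text "PREVIEW" in the lower-right corner.

A dark label reading "PREVIEW" appears in the lower-right corner.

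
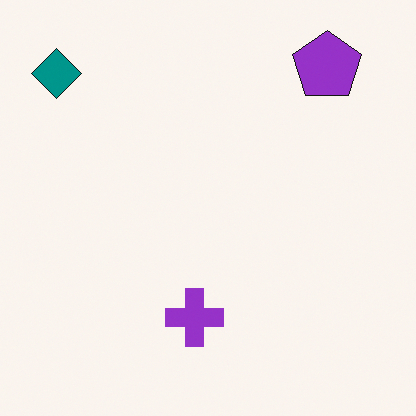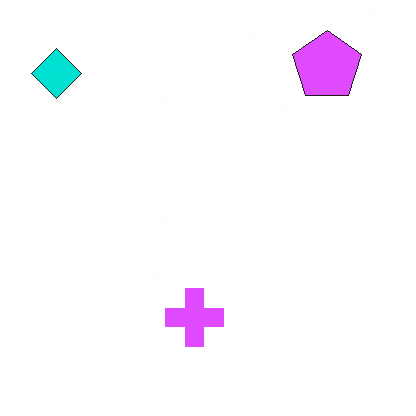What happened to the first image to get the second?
This is the original image noticeably brightened.

Every pixel — background and shapes alike — is uniformly brightened.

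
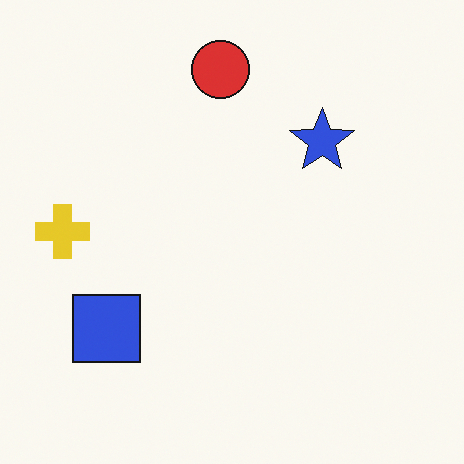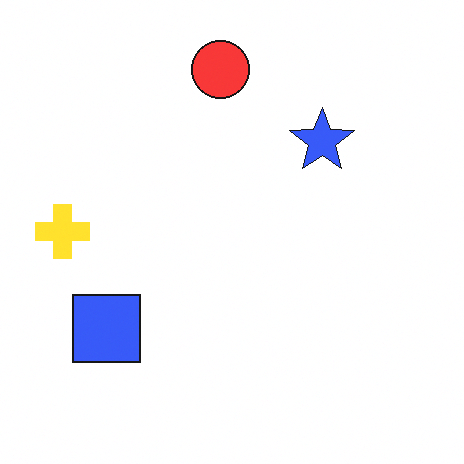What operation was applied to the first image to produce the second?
Brightened a little.

Every pixel — background and shapes alike — is uniformly brightened.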